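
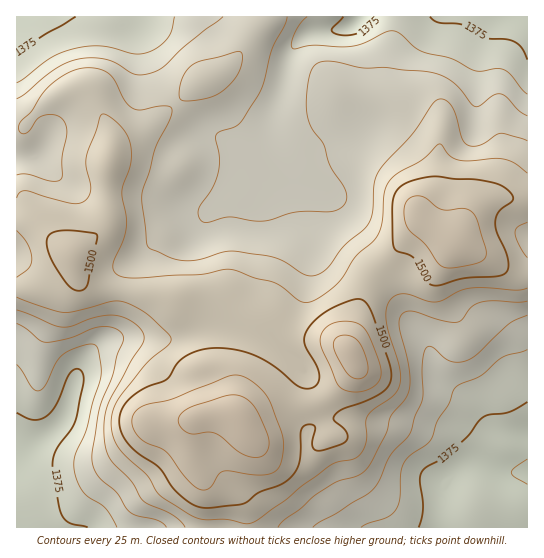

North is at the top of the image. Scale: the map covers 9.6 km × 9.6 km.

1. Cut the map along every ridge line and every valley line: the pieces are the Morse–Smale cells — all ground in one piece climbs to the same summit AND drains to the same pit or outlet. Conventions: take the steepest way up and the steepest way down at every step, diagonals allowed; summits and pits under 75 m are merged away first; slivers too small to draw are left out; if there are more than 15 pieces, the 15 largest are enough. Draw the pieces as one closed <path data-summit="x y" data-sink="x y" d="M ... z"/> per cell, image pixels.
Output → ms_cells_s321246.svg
<path data-summit="239 418" data-sink="527 17" d="M527 16l-265 0-2 9-20 29-17 17-26 13-50 44-29 15-7 8-2-21-20-39-14-2-22 10-16 13-12 15-9 2 0 158 14 2 20-1 15-9 7-8 2-7 5 14 6 6 9 4 27 1 45 8 17 0 42 6 20 12 25 10 15 11 8 3 36 1 12 4 6 5 12-43 12-29 51-54 32 21 14-27 15-14 14-6 31 2z"/><path data-summit="239 418" data-sink="527 471" d="M506 197l-15 2-12 6-11 12-14 27-32-21-51 54-12 29-12 43-14-8-26-1-14 1-13 10-11 18-20 24-10 18 0 6 6 12 0 8-18 28 0 12 18 29 2 22 281-1 0-326z"/><path data-summit="239 418" data-sink="17 457" d="M74 264l-3 9-8 7-13 8-34 1 0 238 230 1 1-17-3-9-17-25 0-12 18-28 0-8-6-12 0-6 10-18 20-24 11-18 13-10 13 0 1-2-22-3-15-11-25-10-20-12-42-6-17 0-45-8-27-1-9-4-6-6z"/><path data-summit="239 418" data-sink="17 17" d="M261 16l-244 0-1 111 9 0 12-15 16-13 17-8 16-2 6 5 15 29 4 12 0 16 7-8 29-15 50-44 26-13 17-17 20-29z"/>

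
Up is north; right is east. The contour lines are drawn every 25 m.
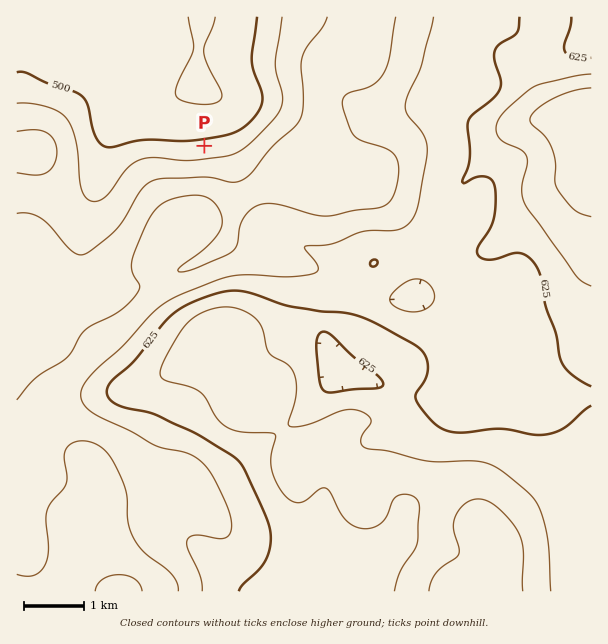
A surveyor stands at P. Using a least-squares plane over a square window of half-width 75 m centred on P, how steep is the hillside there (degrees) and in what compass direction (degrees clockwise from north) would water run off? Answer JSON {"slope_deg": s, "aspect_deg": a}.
{"slope_deg": 4, "aspect_deg": 351}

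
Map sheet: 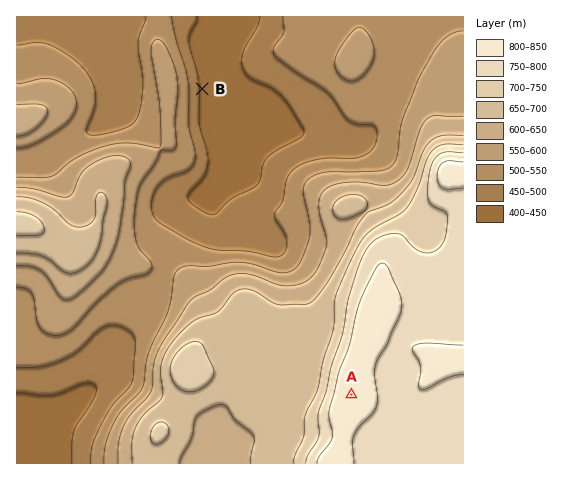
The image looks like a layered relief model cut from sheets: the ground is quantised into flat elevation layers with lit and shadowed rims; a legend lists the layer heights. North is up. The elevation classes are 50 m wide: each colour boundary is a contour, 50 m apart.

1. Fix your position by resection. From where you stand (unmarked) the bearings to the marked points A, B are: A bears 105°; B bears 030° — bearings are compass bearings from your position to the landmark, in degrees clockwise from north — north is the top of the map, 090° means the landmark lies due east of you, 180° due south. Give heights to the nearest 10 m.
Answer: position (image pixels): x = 69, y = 319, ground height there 570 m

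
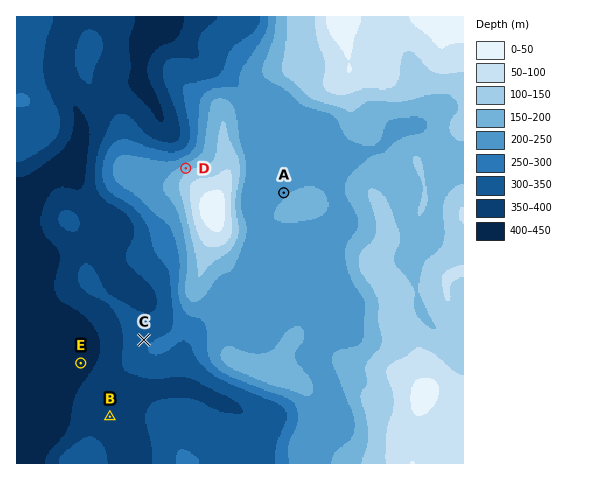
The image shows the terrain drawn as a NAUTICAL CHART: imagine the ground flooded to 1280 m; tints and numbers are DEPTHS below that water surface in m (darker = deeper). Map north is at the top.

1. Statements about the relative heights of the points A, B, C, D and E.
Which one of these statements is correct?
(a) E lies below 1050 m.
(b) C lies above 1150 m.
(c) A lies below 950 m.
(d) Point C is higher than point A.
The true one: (a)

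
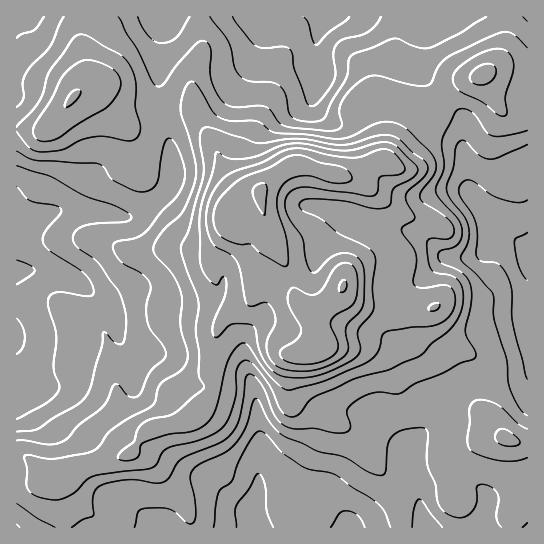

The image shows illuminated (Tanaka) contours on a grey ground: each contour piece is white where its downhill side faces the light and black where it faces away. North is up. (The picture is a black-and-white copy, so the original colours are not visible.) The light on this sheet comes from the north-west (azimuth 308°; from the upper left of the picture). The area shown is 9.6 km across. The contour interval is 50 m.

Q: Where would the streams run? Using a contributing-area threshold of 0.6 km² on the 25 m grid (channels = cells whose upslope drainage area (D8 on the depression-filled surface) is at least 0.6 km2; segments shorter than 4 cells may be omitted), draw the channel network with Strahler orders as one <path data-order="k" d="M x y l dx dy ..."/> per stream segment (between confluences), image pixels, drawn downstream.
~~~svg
<path data-order="2" d="M251 514l0 4 2 1 0 6 1 2"/><path data-order="1" d="M121 499l2 0 8 7 2 0 21 21 5 0"/><path data-order="1" d="M330 498l15 16 2 5 2 8 1 0"/><path data-order="1" d="M486 495l1 3 0 7-2 5 0 4-2 1-1 12-3 0"/><path data-order="2" d="M258 486l0 4-4 9-1 7-2 1 0 7"/><path data-order="1" d="M202 475l7 3 28 28 9 3 5 5"/><path data-order="3" d="M409 469l1 5 4 7 3 10 1 2 0 6 1 2 2 12 1 1 1 7 3 4 0 2 1 0"/><path data-order="1" d="M259 465l0 20-1 1"/><path data-order="2" d="M405 447l1 15 3 7"/><path data-order="1" d="M389 419l12 12 2 6 0 4 2 1 0 5"/><path data-order="1" d="M369 413l1 0 35 34"/><path data-order="2" d="M434 410l0 3-5 10-15 15-3 5-1 11-1 1 0 14"/><path data-order="1" d="M17 402l0-29"/><path data-order="1" d="M438 402l-4 8"/><path data-order="1" d="M35 390l-1 0-17-17"/><path data-order="1" d="M135 386l0-16-1-1 0-4-4-8-7-8-2-7"/><path data-order="1" d="M29 383l-12-12"/><path data-order="1" d="M527 382l0-121"/><path data-order="2" d="M17 371l0-34"/><path data-order="1" d="M155 355l-21 0-13-13"/><path data-order="2" d="M121 342l0-3-2-1 0-9-1-2-1-8-3-4-24-24"/><path data-order="1" d="M378 333l4 2 24 24 0 14 28 28 0 9"/><path data-order="1" d="M17 331l0 6"/><path data-order="1" d="M265 309l-4 8-14 13 0 3-1 1 0 5-1 2 0 25 2 4 0 3 3 4 0 2 4 10 0 5 1 1 0 10 2 1 0 13 1 2 0 65"/><path data-order="2" d="M101 299l-10-8-1 0"/><path data-order="2" d="M115 299l-14 0"/><path data-order="3" d="M90 291l-5-5-4-1-3-3-11-5-2 0-10-4-4 0-1-2-33 0"/><path data-order="1" d="M409 286l8-4 22-23 3 0 1-1 31 0 1-1"/><path data-order="1" d="M135 285l-2 0-6 2-12 12"/><path data-order="1" d="M225 271l-2 15-8 9-94 0-4 4-2 0"/><path data-order="1" d="M317 257l1-3 35-35 4 0"/><path data-order="2" d="M475 257l6-3 21-21 4 0"/><path data-order="3" d="M527 253l0 8"/><path data-order="3" d="M506 233l1 0 20 20"/><path data-order="2" d="M357 219l2 0 10 4 18 2 2 1 5 0 1 1 4 0 2 2 4 0 1 1 7 1 9 6 17 17 6 3 30 0"/><path data-order="2" d="M489 214l17 19"/><path data-order="2" d="M55 211l-2 0-6 3-4 0-1 1-4 0-1 2-20 0"/><path data-order="1" d="M313 206l6 0 2 1 10 2 10 4 6 1 10 5"/><path data-order="1" d="M17 203l0 14"/><path data-order="1" d="M69 195l0 6-10 9-2 0-2 1"/><path data-order="1" d="M431 194l6 0 1-1 29 0 22 21"/><path data-order="1" d="M527 189l0 64"/><path data-order="1" d="M170 150l1 3 0 8 2 1 0 23-2 2-16 16-1 0-9 8-8 4-6 0-1 2-11 0-6-3-18-1-1-2-39 0"/><path data-order="1" d="M462 150l1 3 0 4 2 1 0 7 1 1 0 20 1 1 0 3 3 4 19 19 0 1"/><path data-order="1" d="M333 122l-19-19 0-8"/><path data-order="1" d="M290 113l5-2 7-4 12-12"/><path data-order="2" d="M314 95l1-9 2-1 0-8 1-2 0-9-1-1 0-28 5-11 0-3 1-1 0-5"/><path data-order="1" d="M241 85l18-19 0-21"/><path data-order="1" d="M157 78l0-61"/><path data-order="1" d="M257 50l2-5"/><path data-order="2" d="M259 45l0-3 3-5 0-4 1-2 0-5 4-9 56 0"/><path data-order="1" d="M427 34l3-3 0-2 3-4 0-6 1-2 7 0"/><path data-order="1" d="M30 18l0-1-13 0"/><path data-order="1" d="M145 17l12 0"/><path data-order="1" d="M163 17l-4 0"/><path data-order="1" d="M358 17l-32 0"/><path data-order="1" d="M447 17l-6 0"/>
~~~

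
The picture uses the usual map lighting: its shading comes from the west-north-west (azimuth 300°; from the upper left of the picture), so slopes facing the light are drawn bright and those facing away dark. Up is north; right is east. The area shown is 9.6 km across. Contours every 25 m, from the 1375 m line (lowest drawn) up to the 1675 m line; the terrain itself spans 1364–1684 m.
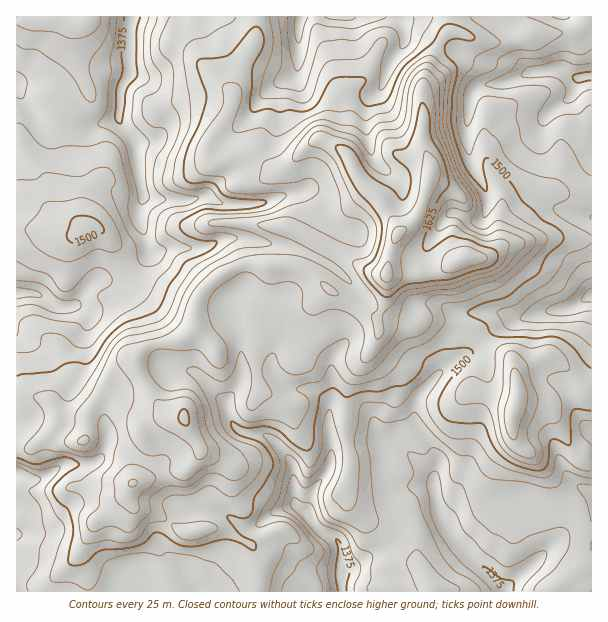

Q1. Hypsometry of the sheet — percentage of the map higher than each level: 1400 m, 96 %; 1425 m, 88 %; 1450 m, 74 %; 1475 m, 58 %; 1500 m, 45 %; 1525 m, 34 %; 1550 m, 24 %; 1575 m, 13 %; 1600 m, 6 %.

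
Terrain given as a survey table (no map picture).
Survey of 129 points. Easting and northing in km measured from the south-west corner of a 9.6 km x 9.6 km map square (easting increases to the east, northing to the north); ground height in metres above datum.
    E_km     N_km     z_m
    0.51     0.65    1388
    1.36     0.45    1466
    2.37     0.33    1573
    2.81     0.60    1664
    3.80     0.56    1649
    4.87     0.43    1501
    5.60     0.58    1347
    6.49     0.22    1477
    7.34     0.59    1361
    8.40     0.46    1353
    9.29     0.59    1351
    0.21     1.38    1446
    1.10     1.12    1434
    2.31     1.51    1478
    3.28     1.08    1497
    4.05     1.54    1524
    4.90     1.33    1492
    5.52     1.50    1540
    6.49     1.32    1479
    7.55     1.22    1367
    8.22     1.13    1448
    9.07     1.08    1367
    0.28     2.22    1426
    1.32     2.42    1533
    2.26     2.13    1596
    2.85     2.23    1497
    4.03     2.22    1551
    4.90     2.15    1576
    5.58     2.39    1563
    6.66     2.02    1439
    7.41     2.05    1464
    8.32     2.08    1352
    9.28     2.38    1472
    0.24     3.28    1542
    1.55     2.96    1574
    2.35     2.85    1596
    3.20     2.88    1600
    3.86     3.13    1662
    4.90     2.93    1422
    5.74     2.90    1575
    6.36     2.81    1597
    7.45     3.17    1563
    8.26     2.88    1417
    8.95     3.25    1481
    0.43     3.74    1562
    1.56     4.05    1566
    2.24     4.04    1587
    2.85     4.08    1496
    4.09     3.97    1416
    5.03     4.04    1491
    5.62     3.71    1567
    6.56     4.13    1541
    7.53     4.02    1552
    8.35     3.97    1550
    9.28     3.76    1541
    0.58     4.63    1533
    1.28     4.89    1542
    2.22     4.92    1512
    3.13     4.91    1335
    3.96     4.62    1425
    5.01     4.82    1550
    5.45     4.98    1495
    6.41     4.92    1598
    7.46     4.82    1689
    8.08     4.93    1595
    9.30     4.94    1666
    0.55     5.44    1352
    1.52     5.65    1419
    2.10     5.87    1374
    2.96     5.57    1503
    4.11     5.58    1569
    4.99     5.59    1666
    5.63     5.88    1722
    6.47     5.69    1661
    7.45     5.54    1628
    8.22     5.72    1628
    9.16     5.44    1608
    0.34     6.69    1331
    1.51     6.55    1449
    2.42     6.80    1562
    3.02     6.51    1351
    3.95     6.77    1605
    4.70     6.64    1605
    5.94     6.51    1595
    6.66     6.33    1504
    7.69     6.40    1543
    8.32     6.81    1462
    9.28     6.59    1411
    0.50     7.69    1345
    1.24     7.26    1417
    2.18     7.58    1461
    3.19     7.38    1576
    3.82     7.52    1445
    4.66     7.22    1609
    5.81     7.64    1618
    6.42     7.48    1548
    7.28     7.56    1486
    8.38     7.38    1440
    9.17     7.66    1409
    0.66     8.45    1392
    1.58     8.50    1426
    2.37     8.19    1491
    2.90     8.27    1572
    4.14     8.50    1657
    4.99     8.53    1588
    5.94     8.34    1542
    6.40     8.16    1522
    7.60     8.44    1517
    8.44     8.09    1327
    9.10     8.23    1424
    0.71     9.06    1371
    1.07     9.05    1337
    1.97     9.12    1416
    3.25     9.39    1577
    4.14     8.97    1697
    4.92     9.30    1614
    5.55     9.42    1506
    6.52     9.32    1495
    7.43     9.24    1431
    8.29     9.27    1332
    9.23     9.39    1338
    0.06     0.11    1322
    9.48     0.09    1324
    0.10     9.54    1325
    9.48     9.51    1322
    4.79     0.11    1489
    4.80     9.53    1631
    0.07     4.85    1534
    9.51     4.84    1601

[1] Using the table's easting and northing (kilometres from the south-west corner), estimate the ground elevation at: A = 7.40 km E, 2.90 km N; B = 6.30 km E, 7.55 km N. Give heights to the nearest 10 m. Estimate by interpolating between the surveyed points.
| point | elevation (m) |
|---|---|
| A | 1560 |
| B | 1590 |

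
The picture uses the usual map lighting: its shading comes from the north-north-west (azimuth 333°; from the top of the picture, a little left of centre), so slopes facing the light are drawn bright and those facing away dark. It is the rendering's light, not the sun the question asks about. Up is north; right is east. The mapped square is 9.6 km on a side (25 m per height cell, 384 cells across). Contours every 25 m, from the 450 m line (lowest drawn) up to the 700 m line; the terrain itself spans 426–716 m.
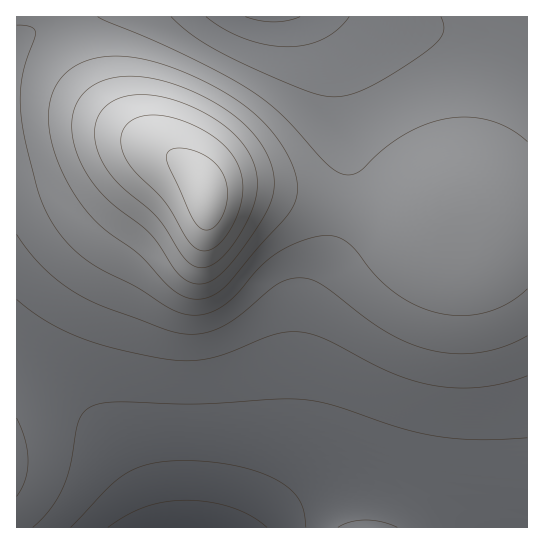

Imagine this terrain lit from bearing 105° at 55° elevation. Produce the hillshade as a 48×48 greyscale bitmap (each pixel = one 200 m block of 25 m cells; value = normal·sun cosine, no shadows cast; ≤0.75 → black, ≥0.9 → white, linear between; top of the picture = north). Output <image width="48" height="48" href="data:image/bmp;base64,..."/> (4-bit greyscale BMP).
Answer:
<image width="48" height="48" href="data:image/bmp;base64,Qk32BAAAAAAAAHYAAAAoAAAAMAAAADAAAAABAAQAAAAAAIAEAAATCwAAEwsAABAAAAAAAAAAAAAAABEREQAiIiIAMzMzAERERABVVVUAZmZmAHd3dwCIiIgAmZmZAKqqqgC7u7sAzMzMAN3d3QDu7u4A////AJmZmZmZmYiId3dmZmVVVVVnd3d3d3d3d5mZmZmZmIiId3d2ZmZmVmZmd3d3d3d3d5mZmZmZiIiId3d3ZmZmZmZnd3d3d3d3d5mZmZmYiIiHd3d3d2ZmZmZ3d3d3d3d3d5mZmZmIiIiHd3d3d3d3d3d3d3d3d3d3d5mZmYiIiIh3d3d3d3d3d3d3d3d3d3d3d5mZmIiIiId3d3d3d3d3d3d3d3d3d3d3d4iIiIiIiHd3d3d3d3d3d3d3d3d3d3d3d4iIiIiId3d3d3d3d3d3d3d3d3d3d3d3d4iIiIiHd3d3d3d3d3d3d3d3d3d3d3d3d4iIiId3d3d3d3d3d3d3d3d3d3d3d3d3d4iIiHd3d3d3d3d3d3d3d3d3d3d3d3d4iIiId3d3d3d3d3d3d3d3d3d3d3d3d3iIiIh3d3d3d3d3d3d3d3d3d3d3d3d3d3iIiHd3d3d3d3d3eIiId3d3d3d3d3d3d4iIiHd3d3d3d3d3iIiIh3d3d3dmZ3d3d4iIiHd3d3d3d3d3iIiIiHd3d3ZmZnd3d4iIiHd3d3d3d3d3iImIiId3d2ZmZnd3d4iIiHd3d3d3d3d3iJmZiId3dmZmZmd3d4iIiGZmZ3d3d2ZniZqZmId3dmZmZmd3d3iIiGZmZmd3dmZmeaqqmId3dmZmZmd3d3iIiGZmZmZ3ZmVWeau6mYh3dmZmZmd3d3eIiGZmZmZmZlVVeau7qYh3dmZmZmd3d3eIiGZmZmZmZlRFaLzLqZh3dmZmZmd3d3d4iGZmZmZmZlREaKzcupiHdmZmZmd3d3d4iGZmZmZmZlQzWKzdypmHd2ZmZmd3d3d4iGZmZmZmZVMzR6zdy6mId3ZmZmd3d3d3iFVVZmZmZUMzR6zdy6mYh3ZmZmd3d3d3iFVVVmZmZUQzRpzdy6mYh3dmZmd3d3d3iFVVVVVVVVQzRpvNy6qYh3dmZmZ3d3d3iFVVVVVVVVRERpvMy7qZiHdmZmZ3d3d3iFVVVVVVVVVEVoq8y6qZiHdmZmZnd3d3iFVVRERFVVVVZ4q7u6qZiHdmZmZmd3d3iFVUREREVVVWZ4mru6qZiHZmZmZmd3d3iFVEREREVVZmd4mqqqqZh3ZmZmZmZ3d3iFREREREVWZneImqqqmYh3ZmZmZmZ3d3eEREREREVWZneImaqpmYh3ZmZmZmZnd3d0REREREVWZ3eImZmZmId3ZmZmZmZnd3d0REREREVWZ3eIiZmZiId3ZmZmZmZnd3d0RERERFVWZ3eIiJmIiHd3ZmZmZmZnd3d1RERERVVmZ3eIiIiIh3d3ZmZmZmZnd3d1VEREVVVmZ3eIiIiHd3d3ZmZmZmZ3d3d1VVVVVVZmd3eIiId3d3dmZmZmZmZ3d3d1VVVVVWZnd3eIh3d3d2ZmZmZmZnd3d3d2ZmVWZmZ3d3iId3d3ZmZmZmZmZ3d3d3d2ZmZmZmd3eIiIh3d2ZmZmZmZmZ3d3d3d3d2Zmd3d3iIiIh3dmZVVVZmZmZ3d3d3d3d3d3d3d4iIiIh3dmVVVVVWZmZ3d3d3dw=="/>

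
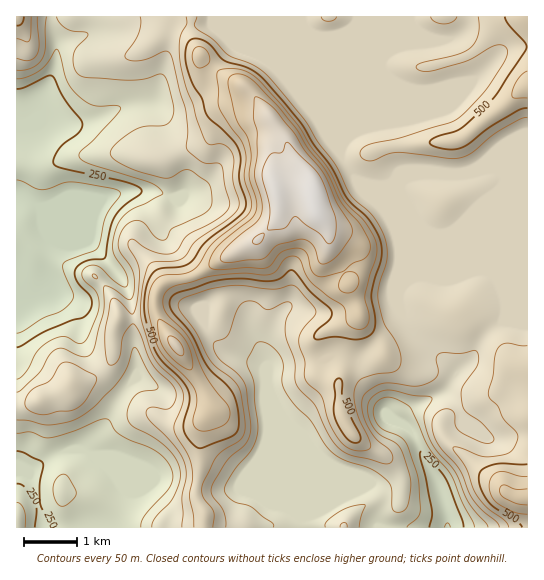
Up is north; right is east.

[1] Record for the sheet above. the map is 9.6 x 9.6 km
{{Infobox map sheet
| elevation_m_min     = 170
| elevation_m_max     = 740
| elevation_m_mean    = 410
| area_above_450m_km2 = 23.8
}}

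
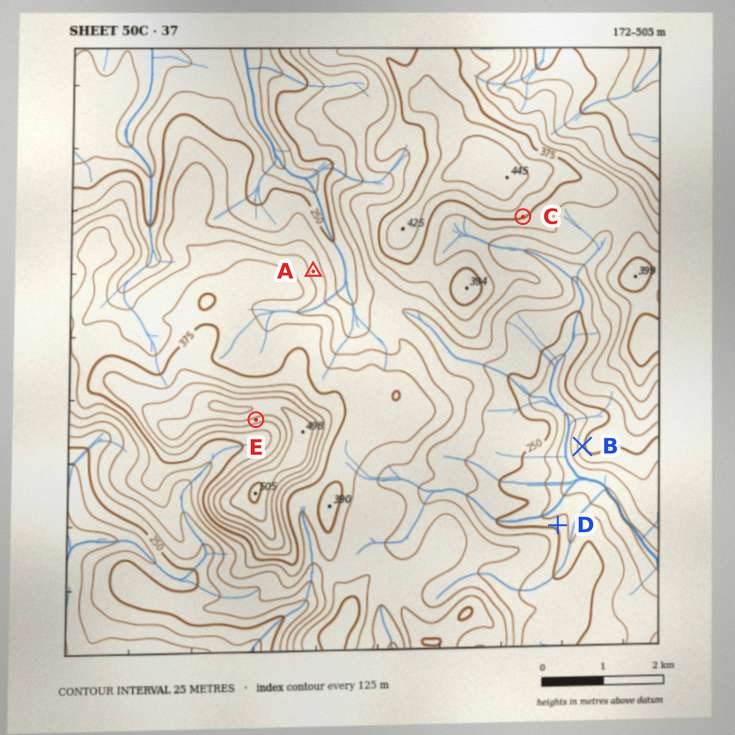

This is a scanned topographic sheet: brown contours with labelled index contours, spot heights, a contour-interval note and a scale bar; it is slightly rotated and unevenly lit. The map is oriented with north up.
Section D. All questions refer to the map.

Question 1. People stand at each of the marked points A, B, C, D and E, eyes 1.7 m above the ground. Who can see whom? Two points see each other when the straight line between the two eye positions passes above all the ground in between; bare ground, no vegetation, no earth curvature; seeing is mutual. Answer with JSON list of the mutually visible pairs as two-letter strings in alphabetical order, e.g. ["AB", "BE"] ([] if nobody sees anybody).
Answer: ["BC", "BD", "CD"]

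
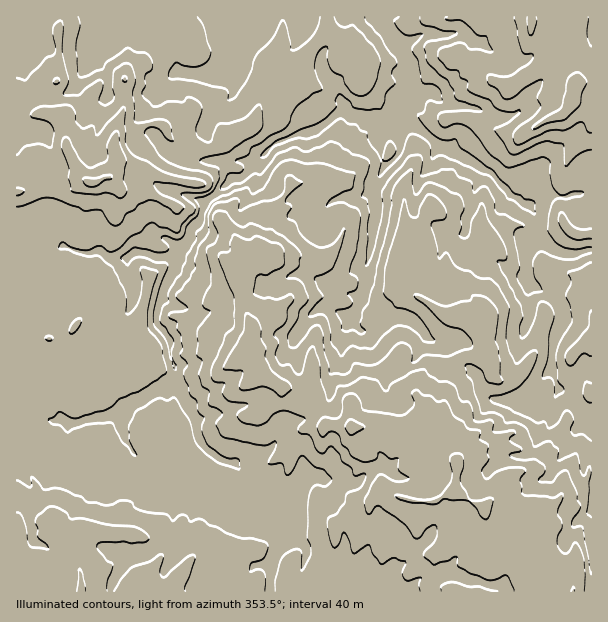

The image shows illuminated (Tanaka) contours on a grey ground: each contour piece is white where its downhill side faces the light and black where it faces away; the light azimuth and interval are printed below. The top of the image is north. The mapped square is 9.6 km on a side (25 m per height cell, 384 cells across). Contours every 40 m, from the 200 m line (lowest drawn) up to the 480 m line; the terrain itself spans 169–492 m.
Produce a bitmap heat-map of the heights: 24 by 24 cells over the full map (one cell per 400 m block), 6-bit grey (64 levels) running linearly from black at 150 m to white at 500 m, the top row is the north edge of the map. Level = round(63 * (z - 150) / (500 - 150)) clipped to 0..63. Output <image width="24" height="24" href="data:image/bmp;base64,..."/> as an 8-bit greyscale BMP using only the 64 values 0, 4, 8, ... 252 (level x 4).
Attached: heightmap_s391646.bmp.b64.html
<image width="24" height="24" href="data:image/bmp;base64,Qk12BgAAAAAAADYEAAAoAAAAGAAAABgAAAABAAgAAAAAAEACAAATCwAAEwsAAAABAAAAAAAAAAAAAAEBAQACAgIAAwMDAAQEBAAFBQUABgYGAAcHBwAICAgACQkJAAoKCgALCwsADAwMAA0NDQAODg4ADw8PABAQEAAREREAEhISABMTEwAUFBQAFRUVABYWFgAXFxcAGBgYABkZGQAaGhoAGxsbABwcHAAdHR0AHh4eAB8fHwAgICAAISEhACIiIgAjIyMAJCQkACUlJQAmJiYAJycnACgoKAApKSkAKioqACsrKwAsLCwALS0tAC4uLgAvLy8AMDAwADExMQAyMjIAMzMzADQ0NAA1NTUANjY2ADc3NwA4ODgAOTk5ADo6OgA7OzsAPDw8AD09PQA+Pj4APz8/AEBAQABBQUEAQkJCAENDQwBEREQARUVFAEZGRgBHR0cASEhIAElJSQBKSkoAS0tLAExMTABNTU0ATk5OAE9PTwBQUFAAUVFRAFJSUgBTU1MAVFRUAFVVVQBWVlYAV1dXAFhYWABZWVkAWlpaAFtbWwBcXFwAXV1dAF5eXgBfX18AYGBgAGFhYQBiYmIAY2NjAGRkZABlZWUAZmZmAGdnZwBoaGgAaWlpAGpqagBra2sAbGxsAG1tbQBubm4Ab29vAHBwcABxcXEAcnJyAHNzcwB0dHQAdXV1AHZ2dgB3d3cAeHh4AHl5eQB6enoAe3t7AHx8fAB9fX0Afn5+AH9/fwCAgIAAgYGBAIKCggCDg4MAhISEAIWFhQCGhoYAh4eHAIiIiACJiYkAioqKAIuLiwCMjIwAjY2NAI6OjgCPj48AkJCQAJGRkQCSkpIAk5OTAJSUlACVlZUAlpaWAJeXlwCYmJgAmZmZAJqamgCbm5sAnJycAJ2dnQCenp4An5+fAKCgoAChoaEAoqKiAKOjowCkpKQApaWlAKampgCnp6cAqKioAKmpqQCqqqoAq6urAKysrACtra0Arq6uAK+vrwCwsLAAsbGxALKysgCzs7MAtLS0ALW1tQC2trYAt7e3ALi4uAC5ubkAurq6ALu7uwC8vLwAvb29AL6+vgC/v78AwMDAAMHBwQDCwsIAw8PDAMTExADFxcUAxsbGAMfHxwDIyMgAycnJAMrKygDLy8sAzMzMAM3NzQDOzs4Az8/PANDQ0ADR0dEA0tLSANPT0wDU1NQA1dXVANbW1gDX19cA2NjYANnZ2QDa2toA29vbANzc3ADd3d0A3t7eAN/f3wDg4OAA4eHhAOLi4gDj4+MA5OTkAOXl5QDm5uYA5+fnAOjo6ADp6ekA6urqAOvr6wDs7OwA7e3tAO7u7gDv7+8A8PDwAPHx8QDy8vIA8/PzAPT09AD19fUA9vb2APf39wD4+PgA+fn5APr6+gD7+/sA/Pz8AP39/QD+/v4A////AMDAzLy0vLisoJyYoKSoqKi0xMzU0Njg2Ly8yLissKywpJyUmKCwsLjA1Njg2NzczLTAvLi0rKCgmJSQjKC4wMTQ1ODk4NzUtKiwpJycmJSQjIyIjKC0zNjo6Ojs5ODUrJiUjIyMjIyMjIiIkJSkwNzc5Ozc4MTAqJCIhISAgISIgISUmKC00Mzc4OzUwLSgmIyEgIR8hIh8lKCgpMDY5Ojo5ODMtJSIfIiAgHxwgIR4nLi8tMTU2NDY4MichHBwcIiIiIiEeGiIsMzUzLy0wLjIwKyMhGxgdIyMjIiEhHCQwNjQsLSMmKSkpJygiHhkeJCUlIiAgGiUsNjEmKBwbISIgJCgeGxgeJCQlIx8cHCMpMjEpIBgYHB4lKCgfFxYbIyMkJB4dGSMpMCsrIBoWHyQjJSQaERQbIiIjIRocFh8rMS4oIRwUHyQhHxwVEBUWISAgIR4aFxspLy4mHx4TGyMfGxsVDBAUIyIjJSUhIhknJCMfGh0UFiAfGRgRDBQWKScrLCwmJB4ZGhweHBgQFBsdFhIKChASKSsvMS4nIyAWDxQcGxgSDBUQDgoODhMVJigsKiogHRoYFAwPEBEMCAwJCRAYFxYaIycnJSYeHRgWGRUOCgoHBQcNEBQZISMfIiQiICIYFxYSExUSDgoNCAYKERYdHCQmHyMaGyIXERAPEBQTEBATCwYOFx0fISIlHB8YFBgWEhIPDxERERISCggVGRgaICMiHB4ZFBQUExIPDw4QEBANBgwRFRgcJCIhA=="/>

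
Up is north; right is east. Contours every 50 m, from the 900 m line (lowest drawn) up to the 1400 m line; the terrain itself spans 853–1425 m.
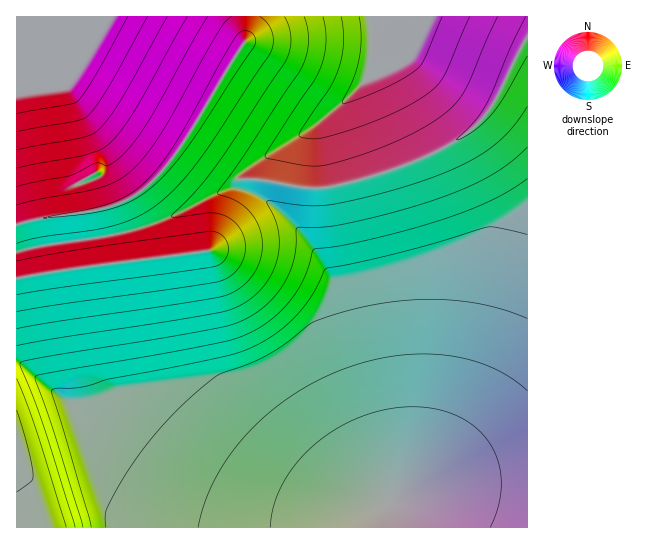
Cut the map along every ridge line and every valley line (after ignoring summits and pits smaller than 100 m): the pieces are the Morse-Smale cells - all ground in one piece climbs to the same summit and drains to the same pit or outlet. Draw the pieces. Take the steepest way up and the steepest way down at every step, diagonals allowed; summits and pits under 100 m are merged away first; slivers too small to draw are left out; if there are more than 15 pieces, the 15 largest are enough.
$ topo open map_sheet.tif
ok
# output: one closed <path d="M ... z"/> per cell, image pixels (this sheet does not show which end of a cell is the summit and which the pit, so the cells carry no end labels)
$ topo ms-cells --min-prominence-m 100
<path d="M527 37l-31 62-11 16-15 16-15 10-30 16-27 11-65 19-28 1-39-8-31-1-50-38-32 40-19 15-16 8-29 8-44 5-28 7-1 303 511 1z"/><path d="M527 16l-281 0-1 25-61 100 51 38 31 1 39 8 28-1 65-19 27-11 30-16 15-10 15-16 11-16 25-53 7-9z"/><path d="M245 16l-228 0-1 207 90-15 28-12 19-15 14-15 22-32 55-91z"/>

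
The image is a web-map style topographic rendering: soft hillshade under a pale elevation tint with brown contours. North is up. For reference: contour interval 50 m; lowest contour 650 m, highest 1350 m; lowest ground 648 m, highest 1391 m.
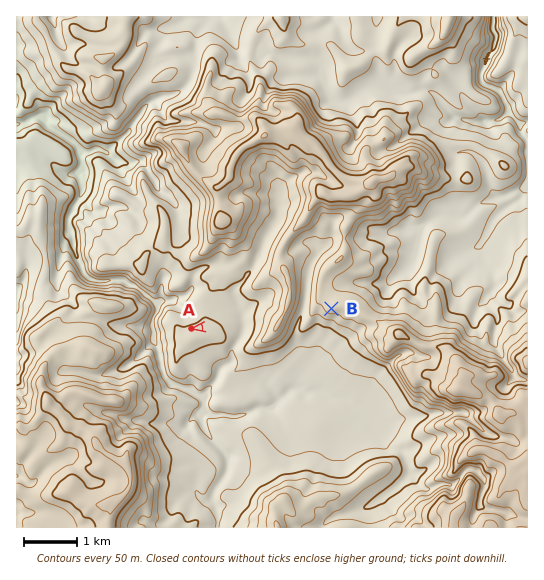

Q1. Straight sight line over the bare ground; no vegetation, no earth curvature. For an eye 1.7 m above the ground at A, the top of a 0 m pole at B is hidden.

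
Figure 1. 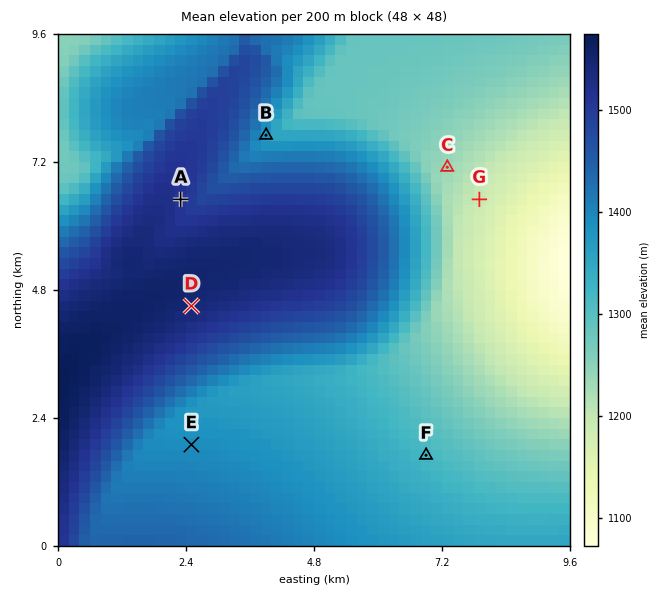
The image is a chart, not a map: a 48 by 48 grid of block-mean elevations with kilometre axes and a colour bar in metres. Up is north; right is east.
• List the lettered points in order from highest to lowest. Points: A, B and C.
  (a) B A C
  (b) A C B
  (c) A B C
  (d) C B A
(c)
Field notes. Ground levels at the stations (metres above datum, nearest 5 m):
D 1545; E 1390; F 1320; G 1190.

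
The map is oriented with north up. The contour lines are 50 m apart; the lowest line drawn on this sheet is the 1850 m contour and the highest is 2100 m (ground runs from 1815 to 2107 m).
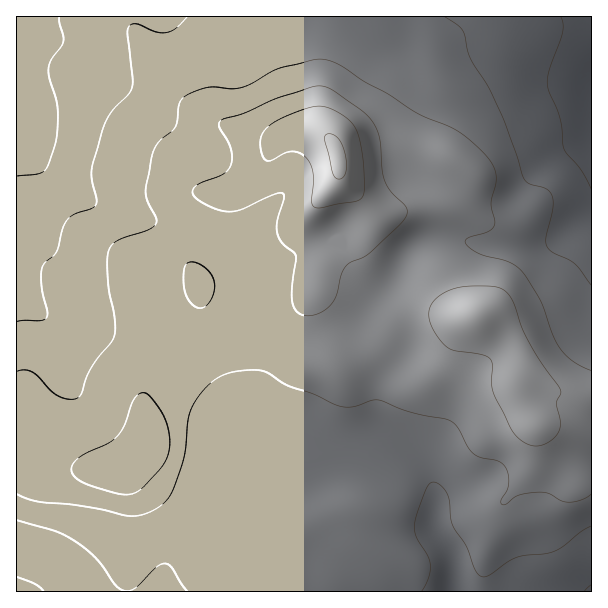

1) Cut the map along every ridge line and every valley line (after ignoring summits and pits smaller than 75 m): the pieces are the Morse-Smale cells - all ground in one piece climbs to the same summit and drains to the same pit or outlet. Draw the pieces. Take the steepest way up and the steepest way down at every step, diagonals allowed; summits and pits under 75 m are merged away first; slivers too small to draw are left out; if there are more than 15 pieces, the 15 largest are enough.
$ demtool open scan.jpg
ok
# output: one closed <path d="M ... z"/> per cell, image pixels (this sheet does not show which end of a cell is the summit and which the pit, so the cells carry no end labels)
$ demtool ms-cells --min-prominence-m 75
<path d="M255 16l-239 1 0 396 11 2 10 10 15 28 16 13 15 3 34-1 12-6 17-15 2-22-4-18 1-12 5-9 11-12 22-13 15-14 2-8 1-21 3 17 8 7 30 1 13-5 24-19 24-15 13-13 6-24 7-7 22-12 10-8 9-16 0-12-7-12 17 12 16 0 21-6 9-4 6-7 4-19 8-19-48-9-31 2-23 4-4 3-4-13-10-10-7-2-17-2-13 3-12 6-8 0-30-11-8-6-3-15 2-26 24-43 4-12z"/><path d="M312 295l-9 9-24 15-15 13-12 8-10 3-26 0-7-3-5-5-4-17 0 21-2 8-15 14-22 13-11 12-5 9-1 12 4 18 0 19-14 17 5 13 41 36 33 18 20 18 27 12 2 6 1 28 328 0 1-109-14-2-6-5-24-39-15-13-7-10-9-22 3-32-9-18-13-12-21-14-61-3-17 6-24 24-9 5-34 10-8 0-10-8-8-23 0-15 7-15z"/><path d="M591 16l-335 1 0 9-4 12-24 43-2 26 3 15 4 4 34 13 8 0 12-6 13-3 17 2 7 2 10 10 4 13 4-3 23-4 31-2 49 10-7 13-6 24-6 7-30 10-16 0-12-7 2 19-9 16-10 8-22 12-7 7-4 12 0 9-12 24 1 21 7 17 6 5 4 3 8 0 34-10 9-5 24-24 17-6 61 3 21 14 13 12 9 18-2 18 3 2 49 18 22 1z"/><path d="M23 414l-7 0 1 178 245-1-2-33-27-12-20-18-28-16-24-18-22-20-5-9 1-8-18 11-34 1-15-3-16-13-10-22-15-16z"/><path d="M519 379l-2 1 0 12 6 16 9 15 16 14 24 39 6 5 13 1 1-81-22-3z"/>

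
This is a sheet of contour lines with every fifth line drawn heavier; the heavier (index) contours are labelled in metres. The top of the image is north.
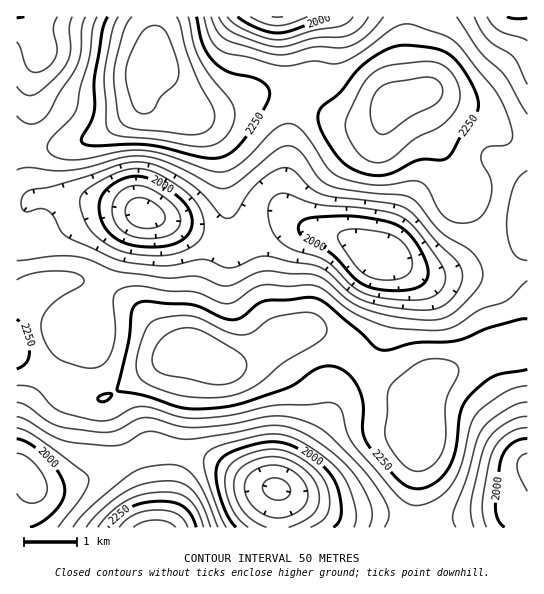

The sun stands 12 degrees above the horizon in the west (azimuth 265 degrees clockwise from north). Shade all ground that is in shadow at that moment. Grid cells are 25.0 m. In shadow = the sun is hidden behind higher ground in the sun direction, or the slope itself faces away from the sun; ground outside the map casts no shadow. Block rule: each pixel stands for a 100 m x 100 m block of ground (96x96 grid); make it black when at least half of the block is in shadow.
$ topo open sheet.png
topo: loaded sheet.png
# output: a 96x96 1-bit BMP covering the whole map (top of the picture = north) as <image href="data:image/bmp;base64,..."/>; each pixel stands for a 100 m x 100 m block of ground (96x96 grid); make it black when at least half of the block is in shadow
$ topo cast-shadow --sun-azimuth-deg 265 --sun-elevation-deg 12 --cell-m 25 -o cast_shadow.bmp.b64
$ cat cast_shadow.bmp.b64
<image width="96" height="96" href="data:image/bmp;base64,Qk2+BAAAAAAAAD4AAAAoAAAAYAAAAGAAAAABAAEAAAAAAIAEAAATCwAAEwsAAAIAAAAAAAAA////AAAAAAAAAAAB//wAAAAAA4AAAAAB///gAAAAA8AAAAAB///4AAAAB8AAAAAA///4AAAAB8AAAAAA///4AAAAB8AAAAAA///wAAAAB8AAAAAAf//wAAAAD+AAAAAAf//gAAAAD+AAAAAAf//AAAAAH/AAAAAAP/+AAAAAH/gAAAAAH/4AAAAAP/wAAAAAB+AAAAAAP/4AAAAAAAAAAAAAP/8AAAAAAAAAAAAAf/8AAAAAAAAAAAAAf/8AAAAAAAAAAAAAf/4AAAAAAAAAAAAAf/4AAAAAAAAAAAAAf/gAAAAAAAAAAAAAf4AAAAAAAAAAAAAAPAAAAAAAAAAAAAAAAAAAAAAAAAAAAAAAAAAAAAAAAAAAAAAAAAAAAAAAAAAAAAAAAAAAAAAAAAAAAAAAAAAAAAAAAAAAAAAAAAAAAAAAAAAAAAAAAAAAAAAAAAAAAAAAAAAAAAAAAAAAAAAAAAAAAAAAAAAAAAAAAAAAAAAAAAAAAAAAAAAAAAAAAAAAAAAAAAAAAAAAAAAAAAAAAAAAAAAAAAAAAAAAAAAAAAAAAAAAAAAAAAAAAAAAAAAAAAAAAAAAAAAAAAAAAAAAAAAAAAAAAAAAAAAAAAAAAAAAAAAAAAAAAAAAAAAAAAAAAAAAAAAAAAAAAAAAAAAAAAAAAAAAAAAADgAAAAAAAAAAAAAAH8AAAAAAAAAAAAAAH+AAAAAAAAAAAAAAP/AAAAAAAAAAAAAAP/AAAAAAAAAAAAAAP/AAAAAAAAAAAAAAP/AAAAAAAAAAAAAAP+AAAAAAAAAAAAAAP8AAAAAAAAAAAAAAHwAAAAAAAAAAAAAAAAAAAAAAAAAAAAAAAAAAAAAAAAAAAAAAAAAAAAAAAAAAAAAAAAAAAAAAAAAAAAAAAAAAAAAAACAAAAAAAAAAAAAAAHAAAAAAAAAAAAAAAHgAAAAAAAAAAAAAAHAAAAAAAAAAAAAAAAAAAAAAAAAAAAAAAAAAAAAAAAAAAAAAAAAAAAAAAAAAAAAAAAAAAAAAAAAAAAAAAAAAAAAAAAAAAAAAAAAAAAAAAAAAAAAAAAAAAAAAAAAAAAAAAAAAAAAAAAAAAAAAAAAAAAAAAAAAAAAAAAAAAAAAAAAAAAAAAAAAAAAAAAAAAAAAAAAAAAAAAAAAAAAAAAAAAAAAAAAAAAAAAAAAAAAAAAAAAAAAAAAAAAAAAAAAAAAAAAAAAAAAAAAAAAAAAAAAAAAAAAAAAAAAAAAAAAAAAAAAAAAAAAAAAAAAAAAAAAAAAAAAAAAAAAAAAAAAAAAAAAAAAAAAAAAAAAAAAAAAAAAAAAAAAAAAAAAAAAAAAAAAAAAAAAAAAAAAAAAAAAAAAAAAAAAAAAAAAAAAcAAAAAAAAAAAAAAA/AAAAAAAAAAAAAAB/AAAAAAAAAAAAAAB/gAAAAAAAAAAAAAB/wAAAAAAAAAAAAAD/4AAAAAAAAAAAAAD/+AAAAAAAAAAAAAD//4AAAAAAAAAAAAD//+AAAAAAAAAAAAD///AAAAAAAAAAAAB///gAAAAA4A="/>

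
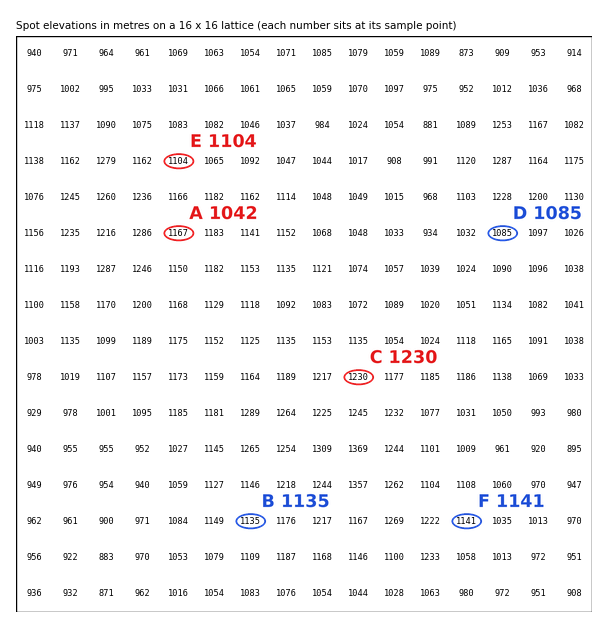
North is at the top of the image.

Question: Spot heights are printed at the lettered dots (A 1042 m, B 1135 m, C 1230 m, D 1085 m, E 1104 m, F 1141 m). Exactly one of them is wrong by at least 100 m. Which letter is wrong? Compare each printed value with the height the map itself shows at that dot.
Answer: A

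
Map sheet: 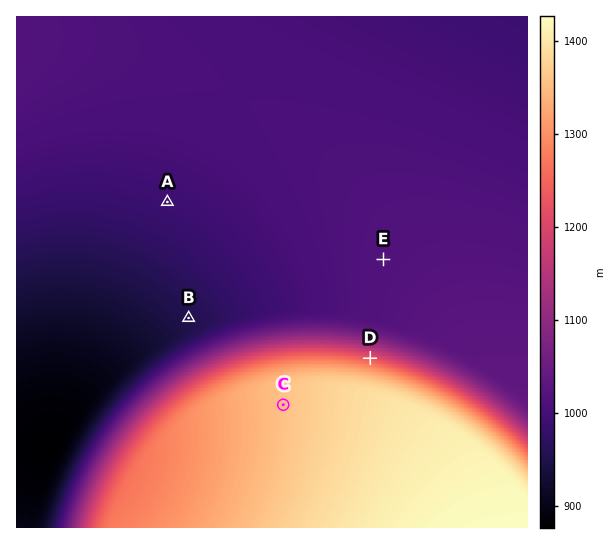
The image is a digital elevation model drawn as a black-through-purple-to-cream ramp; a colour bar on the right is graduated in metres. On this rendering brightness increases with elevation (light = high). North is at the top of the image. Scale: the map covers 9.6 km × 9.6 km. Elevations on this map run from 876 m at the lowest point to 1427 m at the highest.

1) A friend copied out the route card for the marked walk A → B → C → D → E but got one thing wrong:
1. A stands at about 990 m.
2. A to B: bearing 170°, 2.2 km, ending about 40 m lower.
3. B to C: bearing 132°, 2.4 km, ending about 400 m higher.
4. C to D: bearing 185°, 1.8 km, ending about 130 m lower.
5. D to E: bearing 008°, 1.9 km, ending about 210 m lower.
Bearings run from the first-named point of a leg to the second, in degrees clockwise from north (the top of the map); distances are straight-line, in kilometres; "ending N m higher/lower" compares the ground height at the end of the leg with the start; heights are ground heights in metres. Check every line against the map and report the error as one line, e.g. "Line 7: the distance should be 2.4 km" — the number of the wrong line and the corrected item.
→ Line 4: the bearing should be 062°.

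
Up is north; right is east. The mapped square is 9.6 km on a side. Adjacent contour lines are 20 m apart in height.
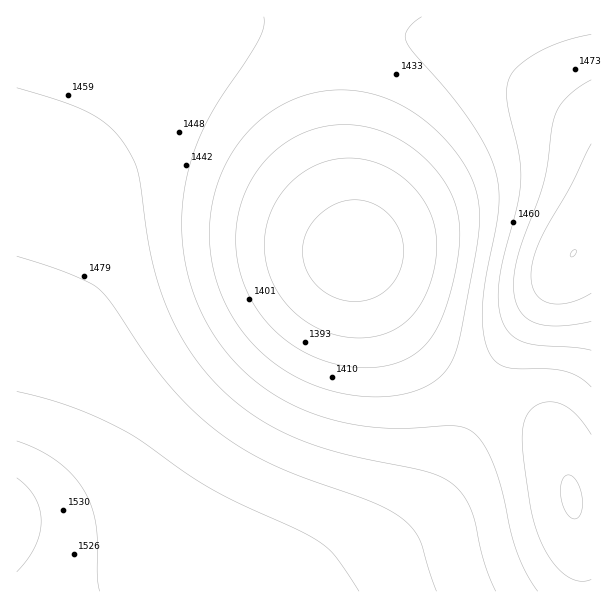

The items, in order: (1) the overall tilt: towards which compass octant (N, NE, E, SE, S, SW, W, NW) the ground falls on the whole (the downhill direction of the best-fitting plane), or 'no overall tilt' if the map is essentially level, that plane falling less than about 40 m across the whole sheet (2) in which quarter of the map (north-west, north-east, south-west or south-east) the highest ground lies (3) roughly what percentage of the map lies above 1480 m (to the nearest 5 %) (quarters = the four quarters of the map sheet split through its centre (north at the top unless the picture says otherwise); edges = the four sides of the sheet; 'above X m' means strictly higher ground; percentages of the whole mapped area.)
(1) Overall the map slopes down towards the north-east.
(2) The highest point lies in the south-west quarter of the map.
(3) Roughly 25 % of the ground is higher than 1480 m.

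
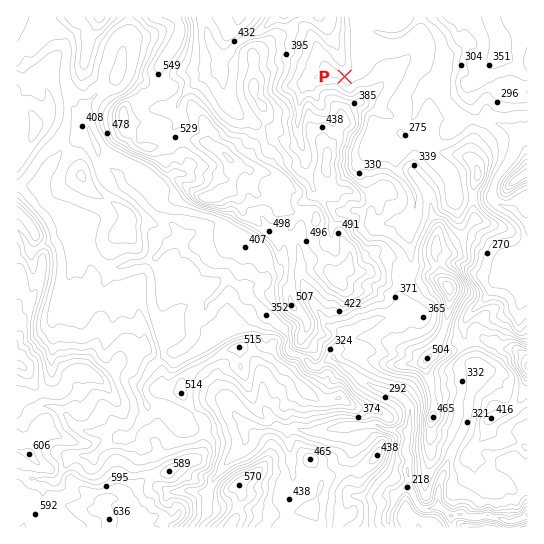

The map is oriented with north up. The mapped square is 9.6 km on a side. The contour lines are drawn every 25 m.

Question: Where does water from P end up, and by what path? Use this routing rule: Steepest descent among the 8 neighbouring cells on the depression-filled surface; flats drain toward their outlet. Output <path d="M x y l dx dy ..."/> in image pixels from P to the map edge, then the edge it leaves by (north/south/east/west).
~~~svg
<path d="M345 77l2 2 3 0 8-8 0-2 1-2 0-8 2-1 0-8 1-1 1-7 10-11 2 0 6 3 4 0 1 1 13 0 7-4 13-13 0-1"/>
exit: north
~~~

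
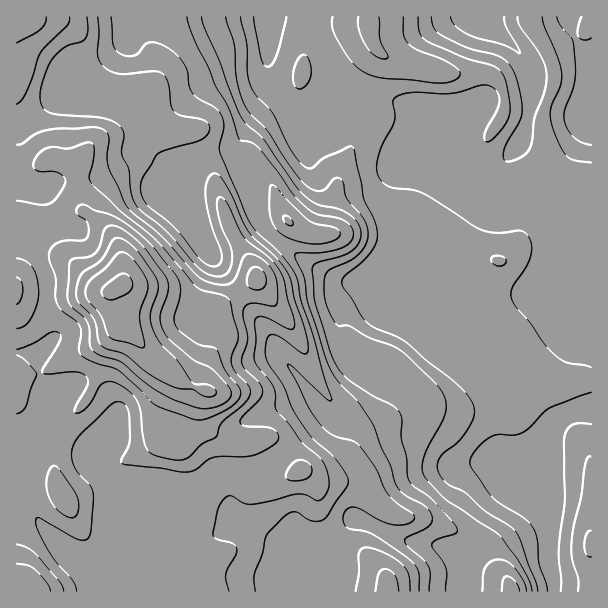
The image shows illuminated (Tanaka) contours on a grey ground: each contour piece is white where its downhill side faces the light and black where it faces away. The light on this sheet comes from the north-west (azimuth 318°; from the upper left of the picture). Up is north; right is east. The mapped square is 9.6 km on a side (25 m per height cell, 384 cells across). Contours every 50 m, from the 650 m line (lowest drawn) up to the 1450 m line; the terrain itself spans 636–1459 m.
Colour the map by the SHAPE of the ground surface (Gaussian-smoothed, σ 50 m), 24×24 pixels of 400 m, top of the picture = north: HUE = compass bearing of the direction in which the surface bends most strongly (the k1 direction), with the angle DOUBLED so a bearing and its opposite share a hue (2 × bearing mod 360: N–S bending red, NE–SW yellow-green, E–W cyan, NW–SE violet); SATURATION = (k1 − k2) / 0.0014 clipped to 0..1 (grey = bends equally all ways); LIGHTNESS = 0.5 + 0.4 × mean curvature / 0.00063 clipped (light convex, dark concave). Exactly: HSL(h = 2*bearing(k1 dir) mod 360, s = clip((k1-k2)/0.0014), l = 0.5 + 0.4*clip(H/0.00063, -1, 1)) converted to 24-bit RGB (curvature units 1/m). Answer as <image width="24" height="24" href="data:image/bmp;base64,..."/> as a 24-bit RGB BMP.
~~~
<image width="24" height="24" href="data:image/bmp;base64,Qk32BgAAAAAAADYAAAAoAAAAGAAAABgAAAABABgAAAAAAMAGAAATCwAAEwsAAAAAAAAAAAAAqci9j5jJliavglt7b5Z3jW6Ga2+Al5t6oJdsioRhWWRzaG2Ajot/TVR7bpZ52ubBx4vFRDyMTVWETFqT3fvQnxPkJxBU1clZvsNyZyZAeCs1bLSHdGeQgG5xcIFucJR1rIaeq4+jXl2HWnxufohwTlGLjNq4kt2QpihDiyVbdUlQO7df3u5YaRVlKx5y4tGzpog/aBhCktpzSJqTfFl5mGuEoWhpZJxXVodaqmdSfl5gg2CBkps9KK5sp5AheBwByIwZKczAfcbWi8POtYOyjzOdJTRw3OKogjafxmi2vOa+Sz55ZIGGcJKLeXGfuZCQYld+nXB9q1tSMlRF3t+UMFlmOp2QrPPmrL7meIbTl1umeXZWby4xgldkOElzwdp0RCh+ze+/g1O0rjyZf4RYdHJCaWUwjbI+Y1h5a2SEqnnDxY/ci+CtU0rRj9XDbqlRTm0zc1Q6jmxRezxhf3V6gH9/REJ6vcx9TF984u9tXi9gbHiHuVbJz1CmicmVUbZxckRUY6FKNodKatGMrr3Zczyho7F+mWOFrFVfXEU7Z4A8S29wf4B+f4B/RUZ7ucaNRH9N3IBhlno7WX5pOC9tydGYl4LEykR7KOSwbZTntKnhetKlZzdLfUZCrqV1f1t0plhuhV6klYKiTHaIXJxjXoxnS26JlcWfdbeVJW927Ke8PJiAHRw32bY7dDwmy39B2uE8AFsOMp4RmJVLaShdf8aDapazmlaroGmYpsGXYXKpe32qV2WRpXSWW5VoaYU0tXKQPEV/UZUx0jRbTSFXsLVWl97CmNTv1uv1r577lLDibRyDatdBaeLChC96hTtUiMeUiqfFeFyikkt3hWVfbIFrgXaMnoaolGR6kl+2zzDAojcrPY+OvfPZt/HpSWip6pghP0sYYDsjVAkwz//MLws3fTZLg8yxjdiueTJafkJNh1xwipqKe4WVcpObgpGaSpwyRm1mRiZs77LPnePVhvWeXzxnZDdM2I52mbvPLQUyjv+KZOuMMAxojOTVcsu5exoxfFRcgGmBhZx6f5SGfY+KcY6Ha3xricygUht6bCdkc+5LvtiEqq02LT5CU19/xtedeA4zMhW2zP/SUiRwNHa1hW8wajgtgHVzgH9/bmaLlaeId5aFfYuUhWZ9e2hsvtCHEA11lZPh3dzvy6qmrbHUSoLQM8jyrmPs/znYzvjXj8pjRCtcR4Y5cjVwf3+AgH9/f3+AZXiBrIdkj6JETGVGfWdugH5/0ESEPCmIRe2jwUW38/PVj7q9e57ALEF/Kwgj0vGq2fLhqwV9WQELeXMbEmYpYn9wgH9/gHd2flh3rn2B0K64THKXXIF9foCAfFZTRbiDc4E7KndC4vnSlomtnFaCLwQokB4+uf+7OAAQeQAZsrLz2d/yY73uKGCbgGl4j3B4cri0dby9s2uCtWqdY2qIcX15eo6wiVyurFyZSv+UoNhee0JNYAwvRRRf3P7NANtbcQB8zv3rRIzm6LvJ4jPcWip7eH+ZicC3c6erc0pjj3Nim4V2imuMf3aDfnBQRmZOm8R5oLhXuJYyJQ4cf2twJSOB4f/MKQA1Sv9TXtlgThdJ254cfjlHTWGlhrasmH1hd0RKXWB7l39/lI5/dm+Lk4GSpVu2aZSMqLFear5ItlJ+bjSfTXpfNI6O+v+OKQRAzf/MbSp6TSZp1b+killoUWNZgohWe1RcgXR7g5hKT6KdtH6PYpSMg521QliYt6HKlIjJ3aKnQ1x1m0KHtlJ6Uao8b8MjLeHss9x5TxhMToR1rGpbtnBvXHl0aIWFe3WBXk6J5LedG2VBs1s7eNOIQHh3OZtSUaRvYKGb0H+N0SjMq0avc8nQtKrYt7naKsGxlypQf0duXHVjWYdsvYqTpIOpUmqAe396XnqBzVui7nN3FLfGvcY3cklzhctVKk87cmk4eWY4eTlj0NuoRJd3YIhI0dR5RjFegUCGtF9uX4psXHxfiYJFlWY2bDkscGkmWYEqJFYw4/SnBgWG66FvPmd6z8uVMEteYHpicamXWaHOzqOMvFWafrR/sJ9gQkdzMiZrv5WMoH6kek2GoE9gt2+nfZDbz+D1tsH0h6zwqOOwGAUu9/fFMDSAyIVfflBsRY5ILcVKSzhIjaRSp3prj7R3nFZ3dISqFBpTua2DoGWCc0aIlL2eh9S5VNTCdbe0YWWcpVhUiwc5vhcik+h+eEKHtJPHgYLFm9bOTWmjRUmAa5NhtLBni5NSm59mmmpXHhtbnatsmWCOa16huMWcmqZ4bZpPP18xWjorcVA5hxuf2fnSSjJ0nW6T"/>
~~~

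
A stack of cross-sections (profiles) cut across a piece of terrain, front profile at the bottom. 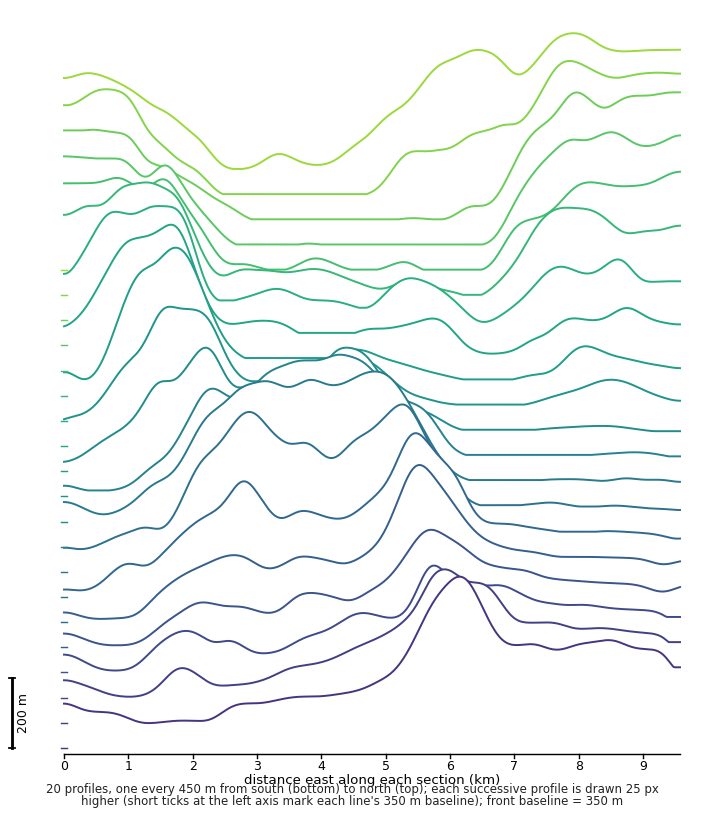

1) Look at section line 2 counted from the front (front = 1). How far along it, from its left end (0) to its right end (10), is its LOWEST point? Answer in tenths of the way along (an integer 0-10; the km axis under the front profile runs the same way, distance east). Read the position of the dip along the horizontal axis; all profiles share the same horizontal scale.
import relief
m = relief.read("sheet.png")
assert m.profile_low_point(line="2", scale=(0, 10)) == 1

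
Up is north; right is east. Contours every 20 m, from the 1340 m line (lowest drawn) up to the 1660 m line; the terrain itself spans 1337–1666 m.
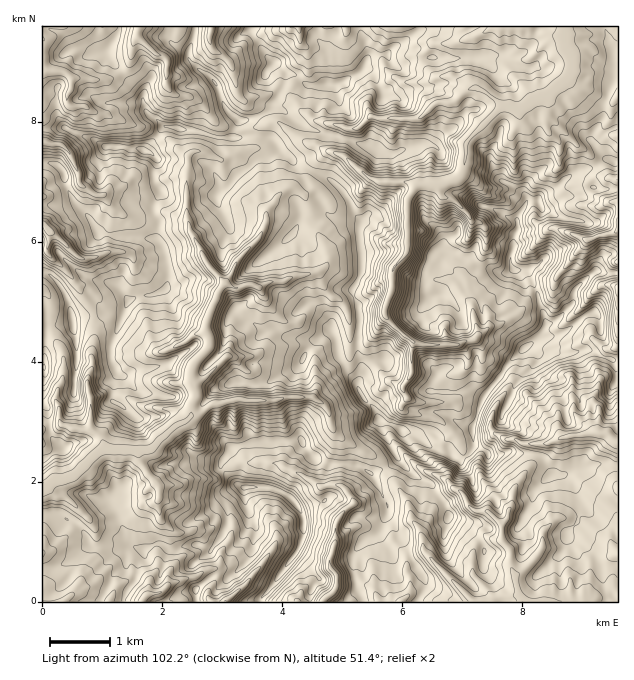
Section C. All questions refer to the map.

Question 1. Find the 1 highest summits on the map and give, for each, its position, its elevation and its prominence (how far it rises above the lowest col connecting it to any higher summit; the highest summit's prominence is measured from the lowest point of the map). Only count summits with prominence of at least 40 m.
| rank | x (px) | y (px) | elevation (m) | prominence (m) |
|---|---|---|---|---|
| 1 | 523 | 349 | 1666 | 329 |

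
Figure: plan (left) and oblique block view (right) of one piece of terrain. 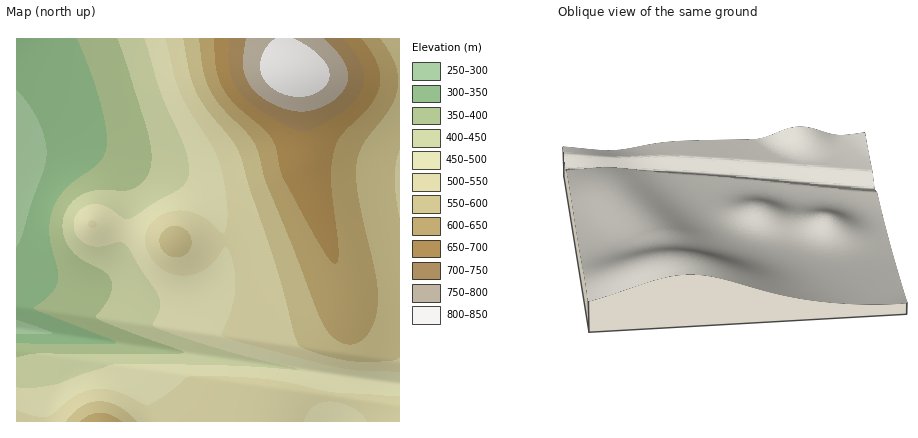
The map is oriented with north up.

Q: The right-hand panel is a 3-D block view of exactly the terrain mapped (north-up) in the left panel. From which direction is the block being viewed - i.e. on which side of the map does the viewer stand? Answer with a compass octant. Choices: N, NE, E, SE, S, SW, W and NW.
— N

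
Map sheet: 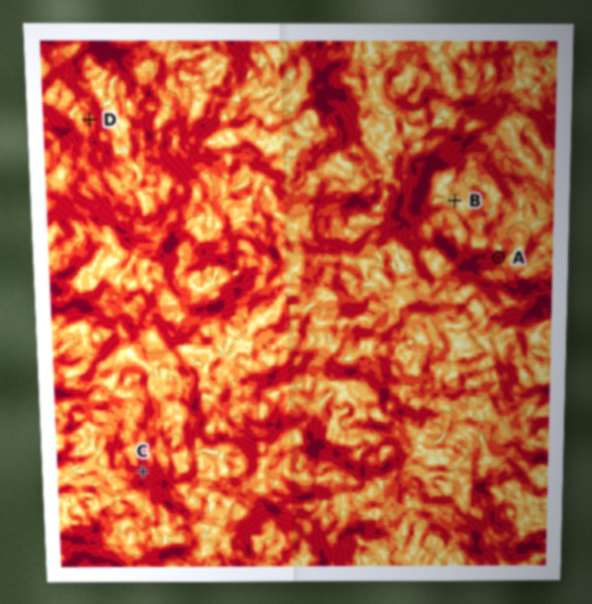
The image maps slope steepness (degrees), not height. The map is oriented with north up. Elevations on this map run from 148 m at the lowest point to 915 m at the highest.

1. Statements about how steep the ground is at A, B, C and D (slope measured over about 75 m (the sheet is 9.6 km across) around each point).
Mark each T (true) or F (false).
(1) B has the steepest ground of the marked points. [F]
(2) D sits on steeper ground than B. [T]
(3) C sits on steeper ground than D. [T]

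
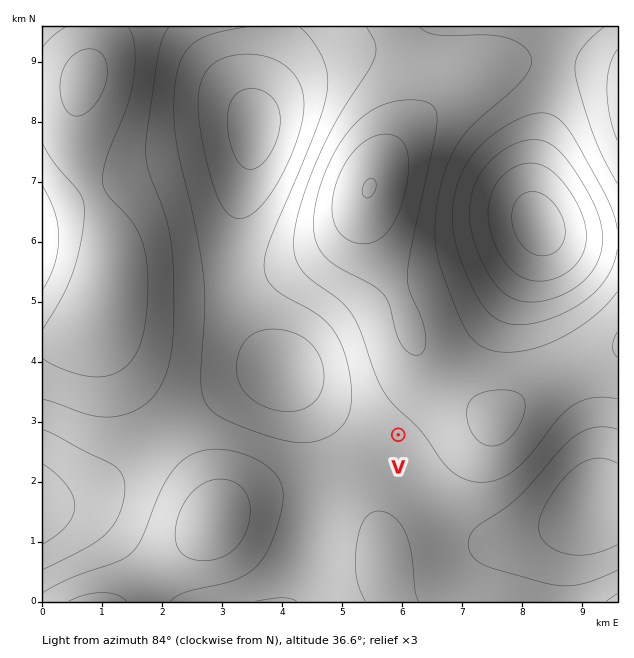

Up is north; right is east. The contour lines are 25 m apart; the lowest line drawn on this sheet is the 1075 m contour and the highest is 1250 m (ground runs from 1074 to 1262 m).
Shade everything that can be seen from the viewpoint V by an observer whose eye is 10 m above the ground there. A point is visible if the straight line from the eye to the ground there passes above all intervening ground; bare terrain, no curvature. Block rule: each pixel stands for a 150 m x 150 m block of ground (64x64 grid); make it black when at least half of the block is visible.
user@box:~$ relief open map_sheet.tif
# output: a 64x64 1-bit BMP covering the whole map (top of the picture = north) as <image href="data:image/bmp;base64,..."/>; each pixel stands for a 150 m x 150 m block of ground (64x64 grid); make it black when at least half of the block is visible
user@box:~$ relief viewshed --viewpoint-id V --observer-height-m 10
<image width="64" height="64" href="data:image/bmp;base64,Qk0+AgAAAAAAAD4AAAAoAAAAQAAAAEAAAAABAAEAAAAAAAACAAATCwAAEwsAAAIAAAAAAAAA////AAAAAAAAA////8AAAIAAA///4AAAwAAAP//gAADwAAAf//AAAP+AAA//+AAA/8AAB//+AAD/wAAH/f/8AP/gAAf4//+A/+AAB/j//8D/4AAH+P//4P/AAAf4///w/8AAA/j///D/gAAD+f//+P8AAAH////48AAAAf////gAAAAB/////AAAAAH////8AAAAAf////wAAAAD/////AAAAAf////8AAAAD/////wAAAAP/////AAAAA/////8AAAAD/////wAAAAH////+AAAAAf////4AAAAA/////AAAAAB////8AAAAAD////wAAAAAH////AAAAAAP///8AAAAAAf///wAAAAAB////AAAAAAD///8AAAAAAH///wAAAAAAP//+AAAAAAA///wAAAAAAB///AAAAAAAD//4AAAAAAAP//AAAAAAAAf/4AAAAAAAB//AAAAAHwAH/4AAAAA/gAP/AAAAAH/AA/wAAAAAf+ADwAAAAAA/8AIAAAAAAD/4BgAAAAAAP/wGAAAAAAAf//4AAAAAAB///gAAAAAAD///AAAAAAAH//8AAAAAAAP//wAAAAAAAf//AAAAAAAA//+AAAAAAAB//4AAAAAAAD//gAAAAAAAH//AAAAAAAAP/8AAAAAAAAf/4AAAAAAAAf/gAAAAAAAAP/AAAAAAAAAf8AAA=="/>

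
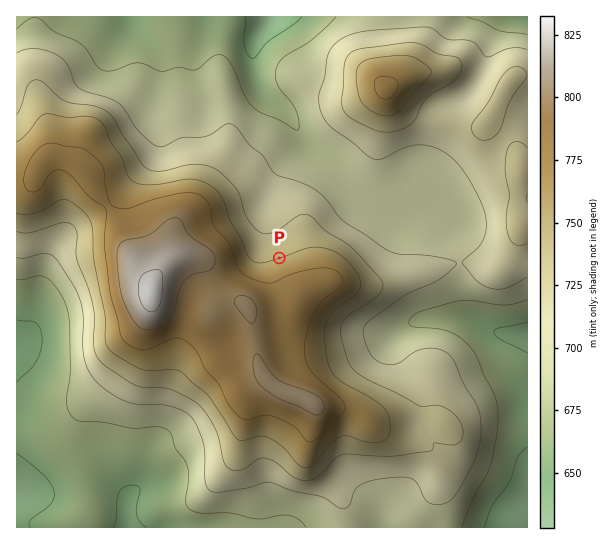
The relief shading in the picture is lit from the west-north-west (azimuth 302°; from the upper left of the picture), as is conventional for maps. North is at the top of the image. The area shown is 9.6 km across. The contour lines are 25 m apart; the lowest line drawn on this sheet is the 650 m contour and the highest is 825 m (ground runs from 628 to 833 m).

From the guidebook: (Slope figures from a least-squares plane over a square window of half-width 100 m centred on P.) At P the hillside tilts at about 4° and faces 342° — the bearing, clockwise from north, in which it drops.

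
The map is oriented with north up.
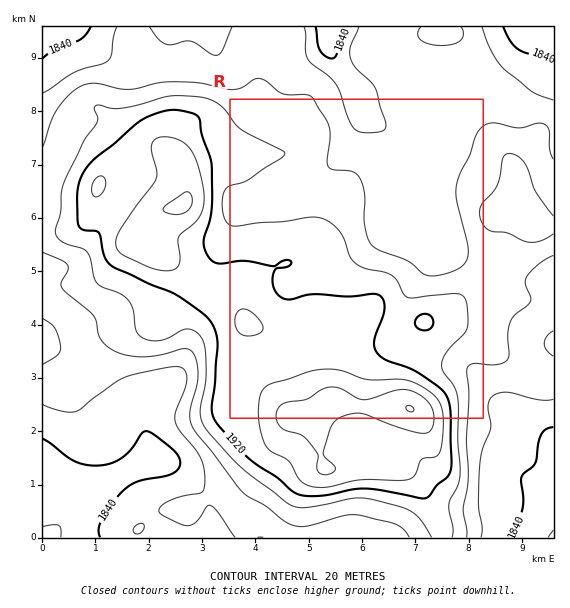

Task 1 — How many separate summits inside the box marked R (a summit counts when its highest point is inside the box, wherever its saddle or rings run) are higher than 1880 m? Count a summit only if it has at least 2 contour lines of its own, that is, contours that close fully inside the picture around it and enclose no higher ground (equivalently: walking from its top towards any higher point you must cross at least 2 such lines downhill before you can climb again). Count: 1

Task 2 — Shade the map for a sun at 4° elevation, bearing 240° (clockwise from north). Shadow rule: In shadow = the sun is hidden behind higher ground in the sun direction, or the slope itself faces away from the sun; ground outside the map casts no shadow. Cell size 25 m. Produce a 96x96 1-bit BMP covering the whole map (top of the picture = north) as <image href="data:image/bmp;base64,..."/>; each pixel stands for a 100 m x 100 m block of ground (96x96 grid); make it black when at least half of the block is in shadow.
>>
<image width="96" height="96" href="data:image/bmp;base64,Qk2+BAAAAAAAAD4AAAAoAAAAYAAAAGAAAAABAAEAAAAAAIAEAAATCwAAEwsAAAIAAAAAAAAA////AAAAAAAAAAAAAAAAAAAAAAAAAAAAAAAAAAADgAAAAAAAAAAAAAAHwAAAAAAAAAAAAAAHwAAAAAAAAAAAAAAHwAAAAAAAAAAAAAABwAAAAAAAAAAAAAAAAAAAAAAAAAAAAAAAAAAAAAAAAAAAAAABgAAAAAAAAAAAAAADwAAAAAAAAAAAAAAD4AAAAAAAAAAAAAAH4AAAAAAAAAAAAAAH8AAAAAAAAAAAAAAP8AAAAAAAAAAAAAAP8AAAAAAAAAAAAAAP+AAAAAAAAAAAAAAf+AAAAAAAAAAAAAAf+AAAAAAAAAAAAAAf+AAAAAAAAAAAAAA/+AAAAAAAAAAAAAA/+AAAAAAAAAAAAAA/+AAAAAAAAAAAAAB/+AAAAAAAAAAAAAD/+AAAAAAAAAAAAAH/+AAAAAAAAAAAAAP//AAAAAAAAAAAAAf//AAAAAAAAAAAAAf//AAAAAAAAAAAAA//+AAAAAAAAAAAAA//+AAAAAAAAAAAAAf/8AAAAAAAAAAAAAH/4AAAAAAAAAAAAAAPwAAAAAAAAAAAAAAAAAAAAAAAAAAAAAAAAAAAAAAAAAAAAAAAAAAAAAAAAAAAAAAAAAAAAAAAAAAAAAAAAAAAAAAAAAAAAAAAAAAAAAAAAAAAAAAAAAAAAAAAAAAAAAAAAAAAAAAAAAAAAAAAAAAAAAAAAAAAAAAAAAAAAAAAAAAAAAAAAAAAAAAAAAAAAAAAAAAAAAAAAAAAAAAAAAAAAAAAAAAAAAAAAAAAAAAAAAAAAAAAAAAAAAAAAAAAAAAAAAAAAAAAAAAAAAAAAAAAAAAAAAAAAAAAAAAAAAAAAAAAAAAAAAAAAAAAAAAAAAAAAAAAAAAAAAAAAAAAAAAAAAAAAAAAAAAAAAAAAAAAAAAAAAAAAAAAAAAAAAAAAAAAAAAAAAAAAAAAAAAAAAAAAAAAAAAAAAAAAAAAAAAAAAAAAAAAAAAAAAABwAAAAAAAAAAAAAAD4AAAAAAAAAAAAAAH4AAAAAAAAAAAAAAH8AAAAAAAAAAAAAAH8AAAAAAAAAAAAAAH8AAAAAAAAAAAAAAH8AAAAAAAAAAAAAAH4AAAAAAAAAAAAAAPwAAAAAAAAAAAAAAPgAAAAAAAAAAAAAAPgAAAAAAAAAAAAAAfAAAAAAAAAAAAAAAfAAAAAAAAAAAAAAAfAAAAAAAAAAAAAAAEAAAAAAAAAAAAAAAAAAAAAAAAAAAAAAAAAAAAAAAAAAAAAAAAAAAAAAAAAAAAAAAAAAAAAAAAAAAAAAAAAAAAAAAAAAAAAAAAAAAAAAAAAAAAAAAAAAAAAAAAAAAAAAAAAAAAAAAAAAAAAAAAAAAAAAAAAAAAAAAAAAAAAAAAAAAAAAAAAAACAAAAAAAAAAAAAAAGAAAAAAAAAAAAAAAGAAAAAAAAAAAAAAAMAAAAAAAAAAAAAAAYAAAAAAAAAAAAAAA4AAAAAAAAAAAAAAA4AAAAAAAAAAAAAAA4AAAAAAAAAAAAAAA8AAAAAAAAAAAAAAB8AAAAAAAAAAAAAAB8AAAAAAA="/>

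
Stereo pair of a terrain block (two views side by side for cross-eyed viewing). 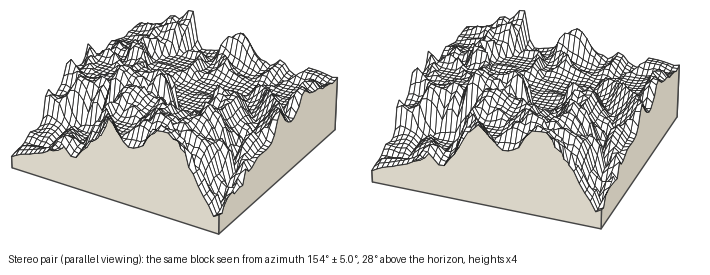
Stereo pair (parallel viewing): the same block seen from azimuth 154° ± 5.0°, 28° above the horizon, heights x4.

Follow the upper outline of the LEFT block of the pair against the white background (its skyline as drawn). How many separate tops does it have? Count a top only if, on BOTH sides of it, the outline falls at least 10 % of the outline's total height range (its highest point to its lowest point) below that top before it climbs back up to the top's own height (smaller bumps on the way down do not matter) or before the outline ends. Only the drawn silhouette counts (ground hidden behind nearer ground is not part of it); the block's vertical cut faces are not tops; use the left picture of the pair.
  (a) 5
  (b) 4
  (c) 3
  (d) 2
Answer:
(d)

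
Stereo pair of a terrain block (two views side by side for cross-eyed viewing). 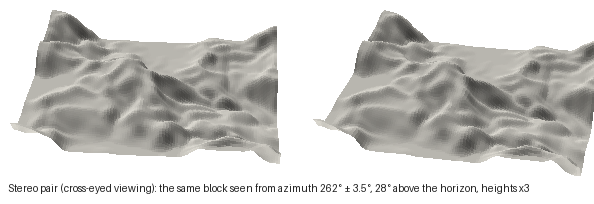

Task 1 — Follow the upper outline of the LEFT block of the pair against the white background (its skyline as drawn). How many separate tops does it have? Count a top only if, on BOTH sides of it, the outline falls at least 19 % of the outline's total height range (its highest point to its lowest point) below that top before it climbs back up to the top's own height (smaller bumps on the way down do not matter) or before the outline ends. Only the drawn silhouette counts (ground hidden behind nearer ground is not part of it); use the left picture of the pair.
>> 1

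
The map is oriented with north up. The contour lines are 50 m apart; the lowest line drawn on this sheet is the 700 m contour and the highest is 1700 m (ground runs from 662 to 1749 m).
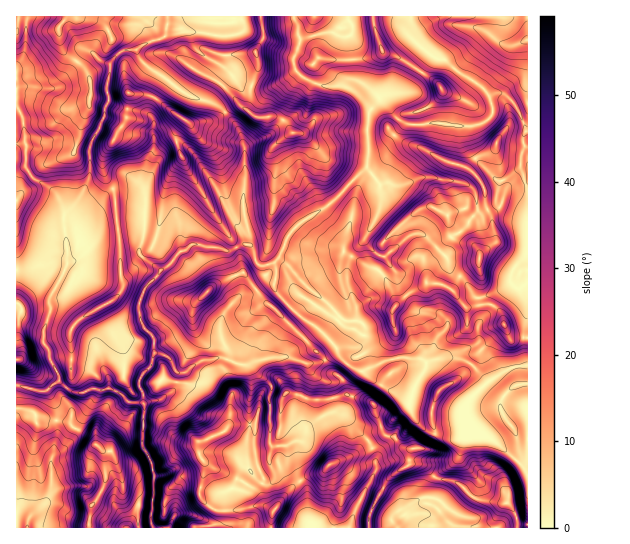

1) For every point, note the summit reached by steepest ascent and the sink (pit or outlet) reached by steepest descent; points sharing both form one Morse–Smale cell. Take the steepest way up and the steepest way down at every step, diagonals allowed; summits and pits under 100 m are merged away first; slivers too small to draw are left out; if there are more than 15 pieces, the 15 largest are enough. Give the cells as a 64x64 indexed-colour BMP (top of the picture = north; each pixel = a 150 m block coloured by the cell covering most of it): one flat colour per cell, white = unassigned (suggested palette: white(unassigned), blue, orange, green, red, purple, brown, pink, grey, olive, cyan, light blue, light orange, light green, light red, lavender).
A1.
<image width="64" height="64" href="data:image/bmp;base64,Qk12CAAAAAAAAHYAAAAoAAAAQAAAAEAAAAABAAQAAAAAAAAIAAATCwAAEwsAABAAAAAAAAAA////ALR3HwAOf/8ALKAsACgn1gC9Z5QAS1aMAMJ34wB/f38AIr28AM++FwDox64AeLv/AIrfmACWmP8A1bDFAJmZmZmQAAALtVAABVUAAAAAAAAAAAAAAAAAAAAAAAAPmZmZmZAAAAu1VQAFVQAAAAAAAAAAAAAAAAAAAAAAAP+ZmZmZkAAAC7VVVVVVAAAAAAAAAAAAAAAAAAAAAAAA/5mZmZmZAAC7tVVVVVUAAAAAAAAAAAAAAAAAAAAA////mZmZmZmQC7u1VVVVVQAAAAAAAAAAAAAAAAAAAP////+ZmZmZmZALu7VVVVVVUAAAAAAAAAAAAAAAAAAP/////5mZmZmZkAu7tVVVVVVVAAAABmAAAAAAAAAAD///////mZmZmZmQC7u1VVVVVVVVAABmZmAAAAAAAAAA//////+ZmZmZmZC7u7VVVVVVVVVVAGZmZmAAAAAAAAAP////8JmZmZmZkLu7VVVVVVVVVVUAZmZmZmAAAAAAAAD///AAmZmZmZm7u7tVVVVVVVVVVWZmZmZmZgAAAAAAAP//AACZmZmZm7u7u1VVVVVVVVVVZmZmZmZgAAAAAAAA/wAAAJmZmZu7u7u7VVVVVVVVVVVmZmZmZgAAAAAAAAAAAAAAmZmbu7u7u7tVVVVVVVVVVWZmZmZmAAAAAAAAAAAAAACZu7u7u7u7u1VVVVVVVVVVZmZmZmAAAAAAAAAAAAAAALu7u7u7u7u7VVVVVVVVVVVmZmZmZgAAAAAAAAAAAAAAu7u7u7u7t3cABVVVVVVVVWZmZmZmAAAAYAAAAAAAAAC77rsAAAt3dwAAVVVVVVVVZmZmZmYAAGZmAAAAAAAAAO7u4AAAAHdwAABVVVVVVVZmZmZmZmAGZmYAAAAAAAAA7u7gAAAHd3cAAEVVVVVVZmZmZmZmZmZmZmAAAAAAAADu7uAAAHd3d3AAREVVVUZmZmZmZmZhFmZmYAAAAAAAAO7ud3d3d3d3cARERERERERERERGZmEREREREQAAAAAA7u53d3d3d3d0RERERERERERERERmERERERERERAAAADu53d3d3d3d3RERERERERERERERmZhEREREREREQAAAO7nd3d3d3d3dERERERERERERERmZmERERERERERAAAA7u53d3d3d3dERERERERERERERmZmYREREREREREAAADu7nd3d3d3dERERERERERERERmZhEREREREREREQAAAO7ud3d3d3d0REREREREREREZmZmERERERERERERAAAA7u53d3d3d3dEREREREREREZmZhEREREREREREREAAADu7ud3d3d3d0RERERERERERmZhEREREREREREREREAAO7u53d3d3d3dERERERERERmZhERERERERERERERERER7u7ud3d3d3d3RERERERERGZhEREREREREREREREREREA7u53d3d3d3c0REREREREZhEREREREREREREREREREQAAAAd3d3d3MzNERERERCIhERERERERERERERERERERAAAAAAd3d3MzMzREREREIiEREREREREREREREREREREAAAAAB3d3dzMzMzMzMzIiIhEREREREREREREREREREQAAAAAAd3d3MzMzMzMzMiIiERERERERERERERERERERAAAAMwAAB3czMzMzMzMyIiIhEREREREREREREREREREAAAAzAAAAADMzMzMzMzIiIiIREREREREREREREREREQAAADMwAAAAMzMzMzMzIiIiIiIRERERERERERERERERAAAAMzMAAAAzMzMzMzMiIiIiIiEREREREREREREREREAAAMzMzAAADMzMzMzMyIiIiIiIhEREREREREREREREQAAMzMzMzADMzMzMzMzIiIiIiIiIRERERERERERERERAAMzMzMzMzMzMzMzMzMyIiIiIiIiEREREREREREREREAMzMzMzMzMzMzMzMzMzIiIiIiIiIhEREREREREREREQMzMzMzMzMzMzMzMzMzMiIiIiIiIiIRERERERERERERAzMzMzMzMzMzMzMzMzMiIiIiIiIiIhEREREREREREREDMzMzgzMzMzMzMzMzMyIiIiIiIiIiEREREREREREREQiIiIiIMzMzMzMzMzMzIiIiIiIiIiIRERERERERERERCIiIiIgzMzMzMzMzMzMiIiIiIiIiIhEREREREREREREIiIiIiIMzMzMzMzMzMiIiIiIiIiIiEREd0RHd3REREQiIiIiIgzMzMzMzMzMiIiIiIiIiIiIRHd3d3d3d0REaiIiIiIiDMzMzMzMzMyIiIiIiIiIiIiEd3d3d3d3dERqIiIiIiIgzMzMzMzIiIiIiIiIiIiIiId3d3d3d3dERqoiIiIiIgzMzMzMyIiIiIiIiIiIiIiIszM3d3d3d2qqqiIiIiIiDMzMzMyIiIiIiIiIiIgACLMzMzN3d3d2qqqqIiIiIiIgzMzMiIiIiIiIiIiIAAADMzMzM3d3dqqqqqoiIiIiIiDMzMiIiIiIiIiIiIAAAAMzMzMzN3dqqqqqqCIiIiIiIMzMiIiIiIiIiIiIgAAAAzMzMzMzaqqqqqqoIiIiIiIiDMiIiIiIiIiIiIiAAAADMzMzMyqqqqqqqqgiIiIiIiIiIIiIiIiIiIiIiIAAAAMzMzMyqqqqqqqqqCIiIiIiIiIiIIiIiIiIiIiIgAAAAzMzMyqqqqqqqqqoIiIiIiIiIiIiAAAAAACIiIiAAAADMzMzKqqqqqqqqqgiIiIiIiIiIiIAAAAAAIiIiIAAAAMzMzMqqqqqqqqqq"/>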